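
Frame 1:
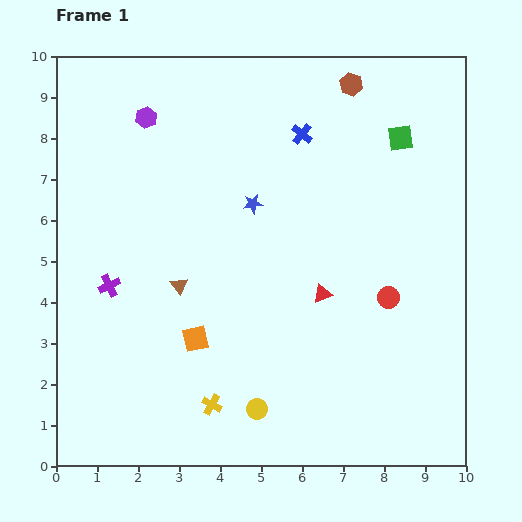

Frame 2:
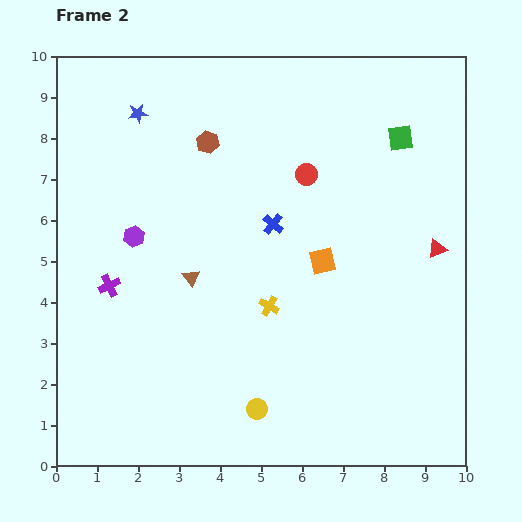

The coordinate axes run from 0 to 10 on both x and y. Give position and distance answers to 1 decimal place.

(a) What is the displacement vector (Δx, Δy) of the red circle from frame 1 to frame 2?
(-2.0, 3.0)

The red circle was at (8.1, 4.1) in frame 1 and (6.1, 7.1) in frame 2.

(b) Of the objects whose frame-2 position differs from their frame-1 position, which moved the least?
the brown triangle

(moved 0.4)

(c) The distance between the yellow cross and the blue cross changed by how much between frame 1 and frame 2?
-5.0

Distance in frame 1: 7.0. Distance in frame 2: 2.0.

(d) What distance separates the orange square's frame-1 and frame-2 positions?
3.6

The orange square moved from (3.4, 3.1) to (6.5, 5.0), a distance of √(3.1² + 1.9²) ≈ 3.6.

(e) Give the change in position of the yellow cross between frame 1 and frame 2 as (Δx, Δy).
(1.4, 2.4)

The yellow cross was at (3.8, 1.5) in frame 1 and (5.2, 3.9) in frame 2.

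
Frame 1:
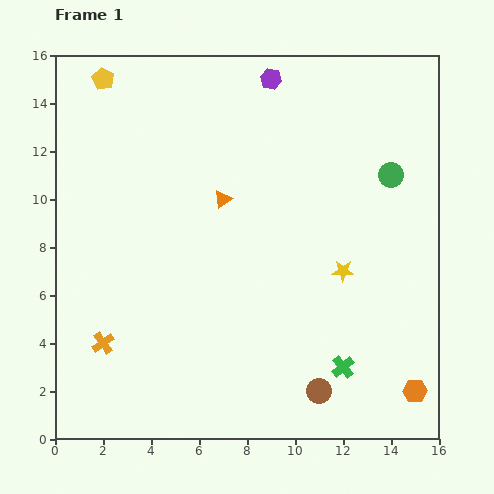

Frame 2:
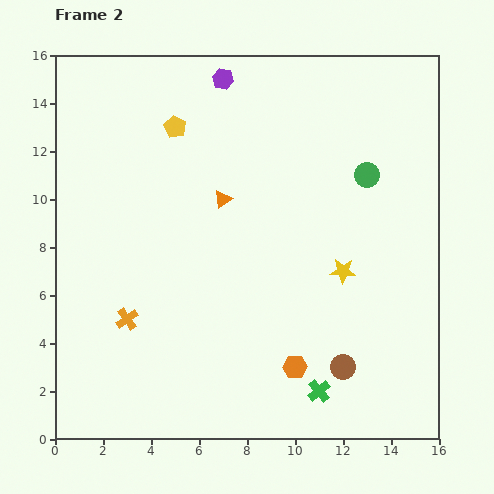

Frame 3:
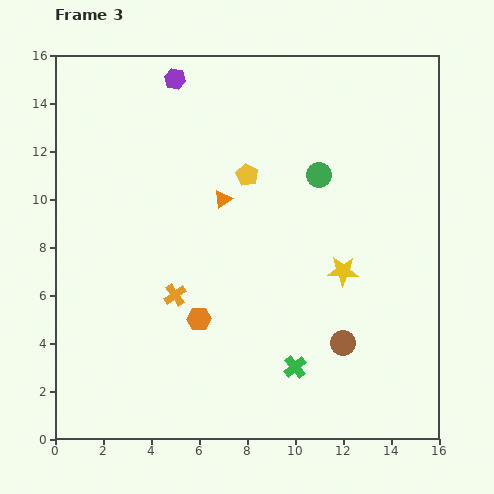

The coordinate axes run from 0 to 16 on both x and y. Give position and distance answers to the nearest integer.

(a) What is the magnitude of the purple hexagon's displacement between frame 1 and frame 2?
2

The purple hexagon moved from (9, 15) to (7, 15), a distance of √(2² + 0²) ≈ 2.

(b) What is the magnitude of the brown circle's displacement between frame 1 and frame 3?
2

The brown circle moved from (11, 2) to (12, 4), a distance of √(1² + 2²) ≈ 2.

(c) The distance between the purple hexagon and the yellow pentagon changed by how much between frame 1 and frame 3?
-2

Distance in frame 1: 7. Distance in frame 3: 5.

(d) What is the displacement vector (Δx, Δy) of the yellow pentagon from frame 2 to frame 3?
(3, -2)

The yellow pentagon was at (5, 13) in frame 2 and (8, 11) in frame 3.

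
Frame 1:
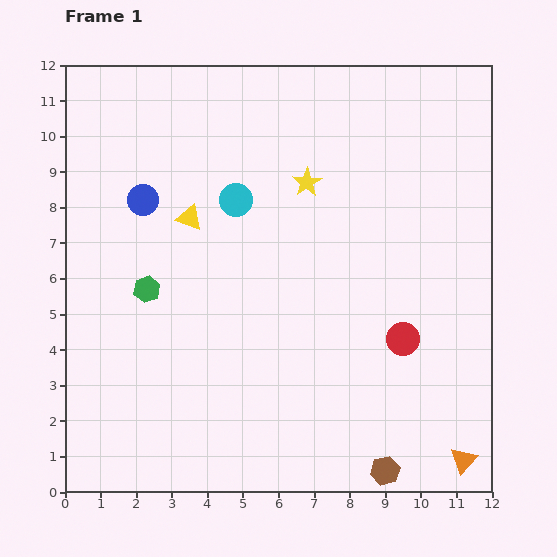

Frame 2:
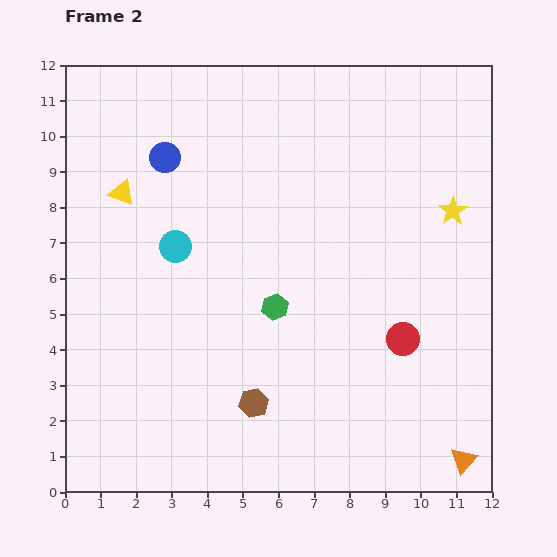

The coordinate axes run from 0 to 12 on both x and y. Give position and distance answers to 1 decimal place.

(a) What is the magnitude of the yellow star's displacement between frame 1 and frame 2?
4.2

The yellow star moved from (6.8, 8.7) to (10.9, 7.9), a distance of √(4.1² + 0.8²) ≈ 4.2.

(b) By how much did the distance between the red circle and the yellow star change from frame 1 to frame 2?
-1.3

Distance in frame 1: 5.2. Distance in frame 2: 3.9.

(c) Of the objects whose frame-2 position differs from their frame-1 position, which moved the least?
the blue circle

(moved 1.3)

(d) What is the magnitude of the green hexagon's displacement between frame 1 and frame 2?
3.6

The green hexagon moved from (2.3, 5.7) to (5.9, 5.2), a distance of √(3.6² + 0.5²) ≈ 3.6.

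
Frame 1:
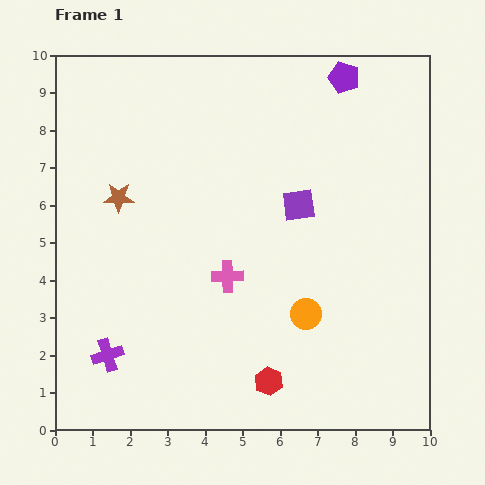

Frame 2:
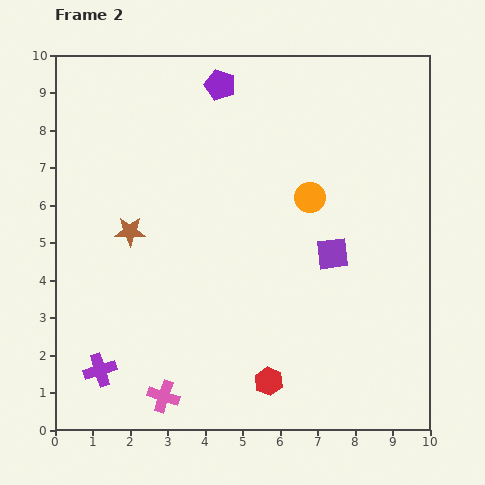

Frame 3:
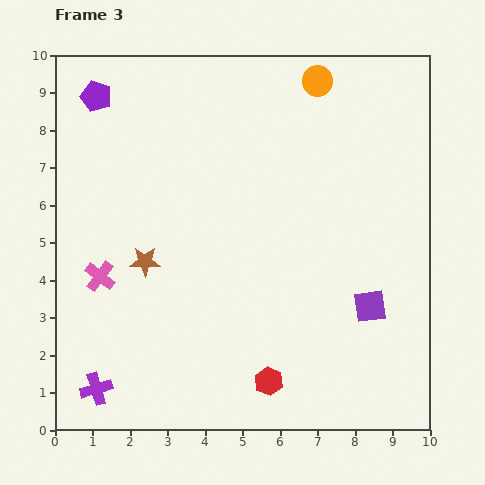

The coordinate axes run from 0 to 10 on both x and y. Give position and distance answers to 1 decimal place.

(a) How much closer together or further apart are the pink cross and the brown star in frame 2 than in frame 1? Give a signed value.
+0.9

Distance in frame 1: 3.6. Distance in frame 2: 4.5.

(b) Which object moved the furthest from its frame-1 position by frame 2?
the pink cross

(moved 3.6; next 3.3)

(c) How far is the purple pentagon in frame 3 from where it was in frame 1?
6.6

The purple pentagon moved from (7.7, 9.4) to (1.1, 8.9), a distance of √(6.6² + 0.5²) ≈ 6.6.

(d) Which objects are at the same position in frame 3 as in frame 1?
the red hexagon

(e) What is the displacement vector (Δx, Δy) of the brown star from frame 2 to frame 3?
(0.4, -0.8)

The brown star was at (2.0, 5.3) in frame 2 and (2.4, 4.5) in frame 3.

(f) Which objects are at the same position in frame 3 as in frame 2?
the red hexagon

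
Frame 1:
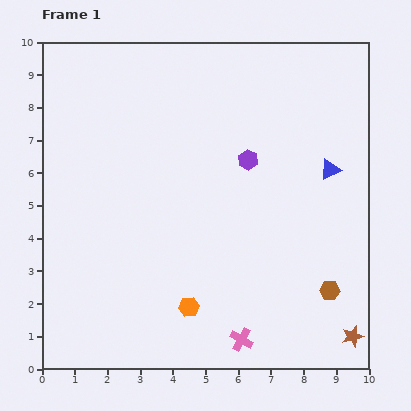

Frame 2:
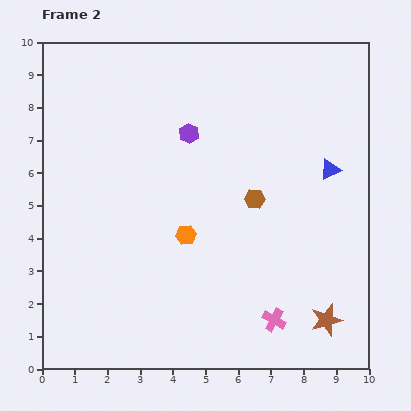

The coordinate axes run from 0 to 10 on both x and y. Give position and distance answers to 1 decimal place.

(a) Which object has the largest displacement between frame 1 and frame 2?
the brown hexagon

(moved 3.6; next 2.2)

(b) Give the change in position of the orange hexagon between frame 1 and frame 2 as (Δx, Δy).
(-0.1, 2.2)

The orange hexagon was at (4.5, 1.9) in frame 1 and (4.4, 4.1) in frame 2.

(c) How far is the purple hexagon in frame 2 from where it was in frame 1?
2.0

The purple hexagon moved from (6.3, 6.4) to (4.5, 7.2), a distance of √(1.8² + 0.8²) ≈ 2.0.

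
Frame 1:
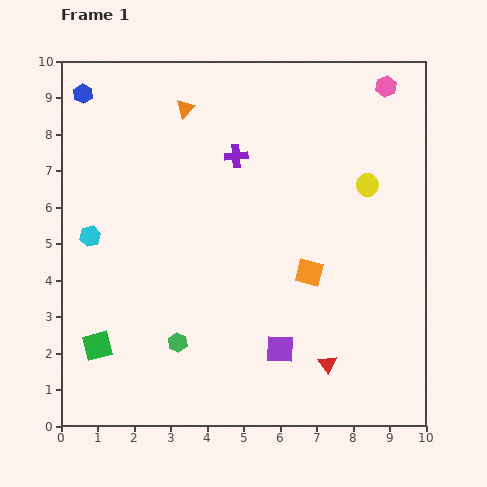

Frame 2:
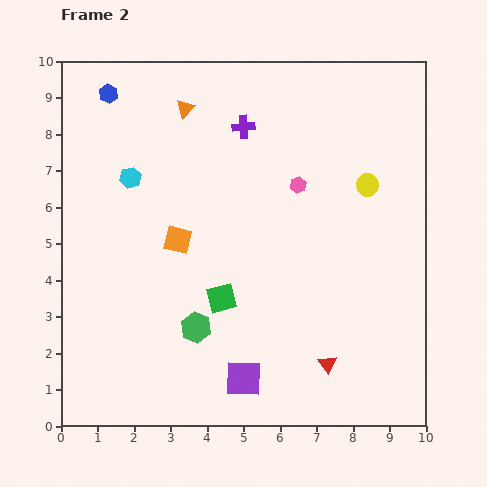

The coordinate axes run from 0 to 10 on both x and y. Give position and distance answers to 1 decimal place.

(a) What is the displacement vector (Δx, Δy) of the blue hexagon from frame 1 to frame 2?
(0.7, 0.0)

The blue hexagon was at (0.6, 9.1) in frame 1 and (1.3, 9.1) in frame 2.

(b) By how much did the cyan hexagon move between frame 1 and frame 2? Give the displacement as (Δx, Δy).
(1.1, 1.6)

The cyan hexagon was at (0.8, 5.2) in frame 1 and (1.9, 6.8) in frame 2.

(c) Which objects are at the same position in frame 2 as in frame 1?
the red triangle, the orange triangle, the yellow circle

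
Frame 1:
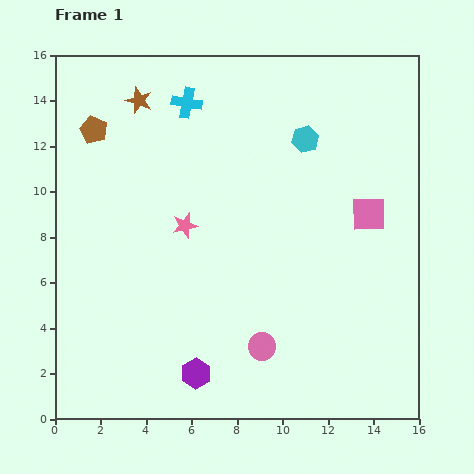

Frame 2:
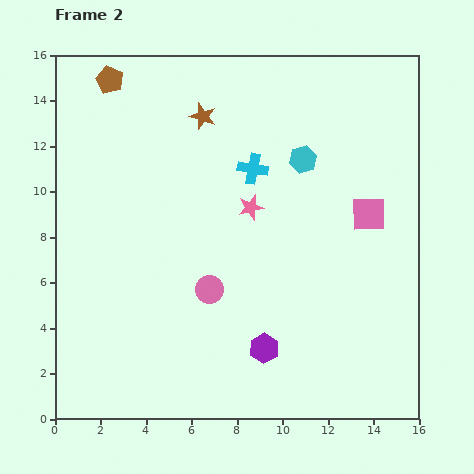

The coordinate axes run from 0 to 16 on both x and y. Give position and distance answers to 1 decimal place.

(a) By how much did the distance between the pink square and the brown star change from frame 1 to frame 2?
-2.8

Distance in frame 1: 11.3. Distance in frame 2: 8.5.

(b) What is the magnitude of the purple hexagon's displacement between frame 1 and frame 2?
3.2

The purple hexagon moved from (6.2, 2.0) to (9.2, 3.1), a distance of √(3.0² + 1.1²) ≈ 3.2.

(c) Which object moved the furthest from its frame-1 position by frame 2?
the cyan cross

(moved 4.1; next 3.4)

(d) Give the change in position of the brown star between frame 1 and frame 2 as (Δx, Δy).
(2.8, -0.7)

The brown star was at (3.7, 14.0) in frame 1 and (6.5, 13.3) in frame 2.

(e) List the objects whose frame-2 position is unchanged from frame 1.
the pink square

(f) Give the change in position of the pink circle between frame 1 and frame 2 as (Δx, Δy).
(-2.3, 2.5)

The pink circle was at (9.1, 3.2) in frame 1 and (6.8, 5.7) in frame 2.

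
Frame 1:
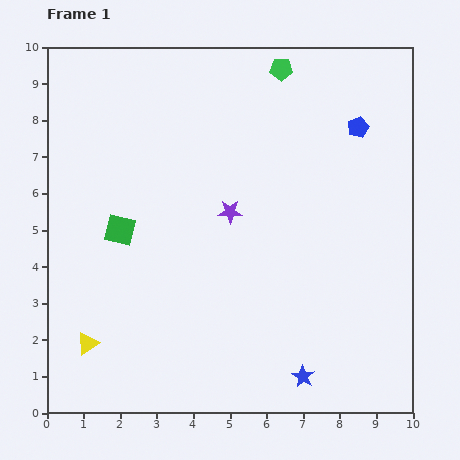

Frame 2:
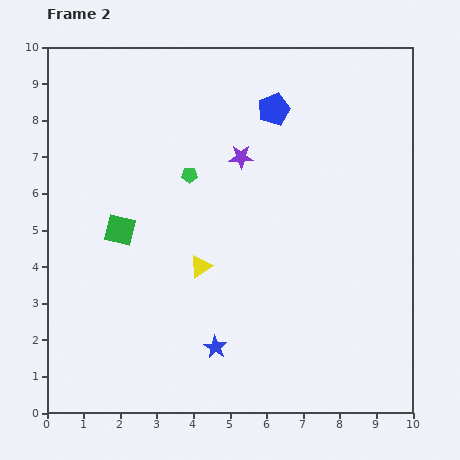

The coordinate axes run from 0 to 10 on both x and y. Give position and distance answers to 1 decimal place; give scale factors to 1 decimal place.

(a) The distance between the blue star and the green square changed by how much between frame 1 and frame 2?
-2.3

Distance in frame 1: 6.4. Distance in frame 2: 4.1.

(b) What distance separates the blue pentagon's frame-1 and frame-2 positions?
2.4

The blue pentagon moved from (8.5, 7.8) to (6.2, 8.3), a distance of √(2.3² + 0.5²) ≈ 2.4.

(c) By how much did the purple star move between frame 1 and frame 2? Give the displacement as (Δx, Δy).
(0.3, 1.5)

The purple star was at (5.0, 5.5) in frame 1 and (5.3, 7.0) in frame 2.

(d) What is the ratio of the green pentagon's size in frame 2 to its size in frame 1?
0.7×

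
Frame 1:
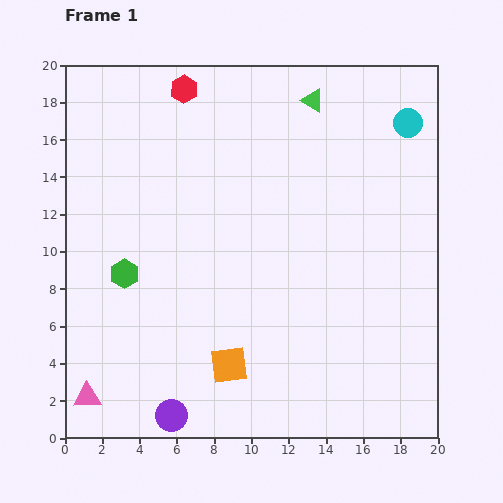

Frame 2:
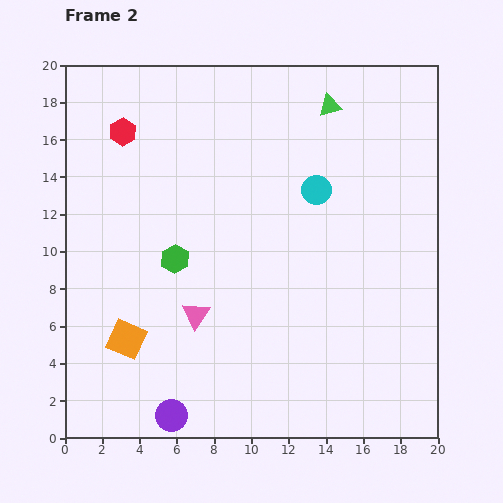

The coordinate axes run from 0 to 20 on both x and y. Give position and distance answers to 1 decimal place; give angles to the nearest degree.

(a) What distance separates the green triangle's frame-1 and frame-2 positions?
0.9

The green triangle moved from (13.3, 18.1) to (14.2, 17.8), a distance of √(0.9² + 0.3²) ≈ 0.9.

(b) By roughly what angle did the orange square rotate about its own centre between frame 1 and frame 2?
30° clockwise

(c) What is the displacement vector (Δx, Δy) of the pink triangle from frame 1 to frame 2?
(5.8, 4.4)

The pink triangle was at (1.2, 2.2) in frame 1 and (7.0, 6.6) in frame 2.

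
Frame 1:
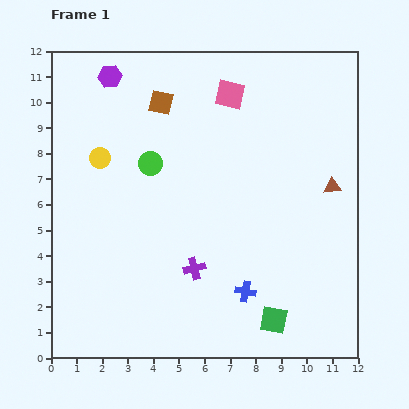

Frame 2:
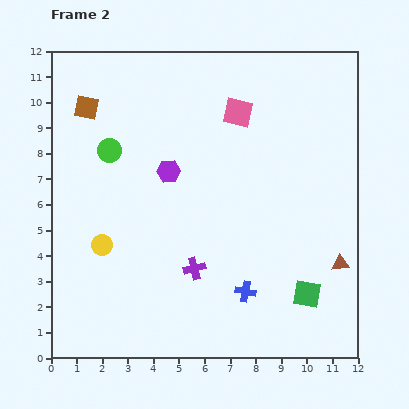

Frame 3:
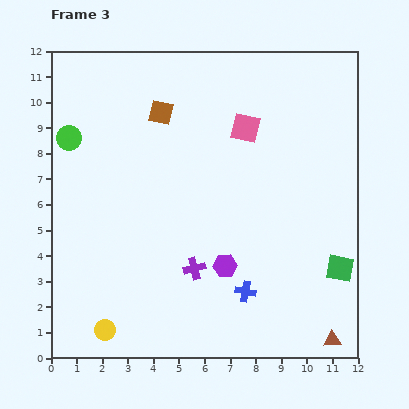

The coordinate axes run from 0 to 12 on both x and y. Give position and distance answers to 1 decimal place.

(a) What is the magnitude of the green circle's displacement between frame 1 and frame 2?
1.7

The green circle moved from (3.9, 7.6) to (2.3, 8.1), a distance of √(1.6² + 0.5²) ≈ 1.7.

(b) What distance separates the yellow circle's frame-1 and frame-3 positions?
6.7

The yellow circle moved from (1.9, 7.8) to (2.1, 1.1), a distance of √(0.2² + 6.7²) ≈ 6.7.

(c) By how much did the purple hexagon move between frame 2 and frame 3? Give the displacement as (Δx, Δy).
(2.2, -3.7)

The purple hexagon was at (4.6, 7.3) in frame 2 and (6.8, 3.6) in frame 3.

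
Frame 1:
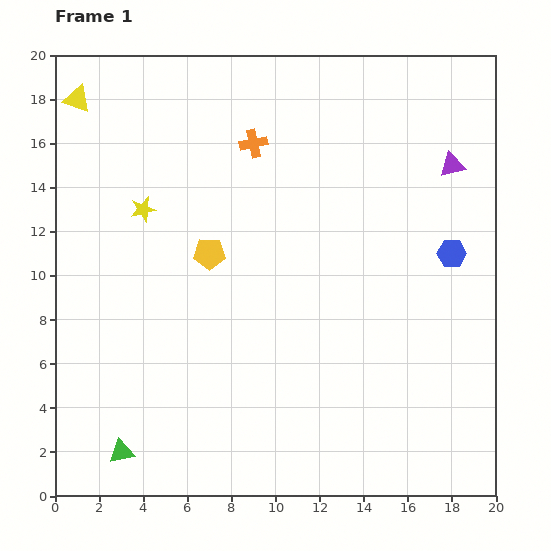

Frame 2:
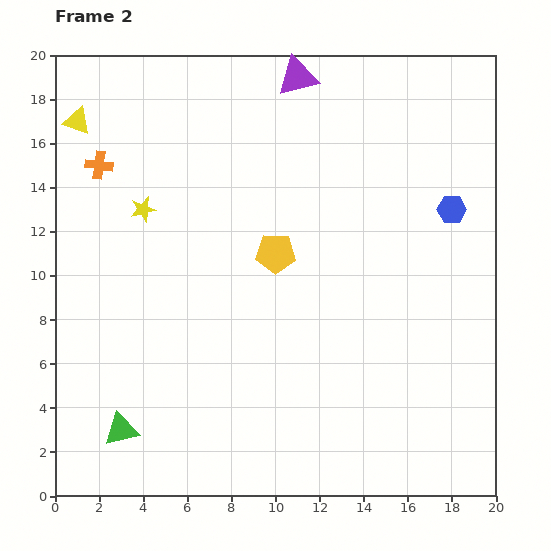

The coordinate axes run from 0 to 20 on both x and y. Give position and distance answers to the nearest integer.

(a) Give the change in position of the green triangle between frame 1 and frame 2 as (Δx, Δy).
(0, 1)

The green triangle was at (3, 2) in frame 1 and (3, 3) in frame 2.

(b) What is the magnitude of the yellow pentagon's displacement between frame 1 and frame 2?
3

The yellow pentagon moved from (7, 11) to (10, 11), a distance of √(3² + 0²) ≈ 3.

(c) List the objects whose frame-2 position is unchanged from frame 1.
the yellow star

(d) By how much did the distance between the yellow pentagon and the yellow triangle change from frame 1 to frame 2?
+2

Distance in frame 1: 9. Distance in frame 2: 11.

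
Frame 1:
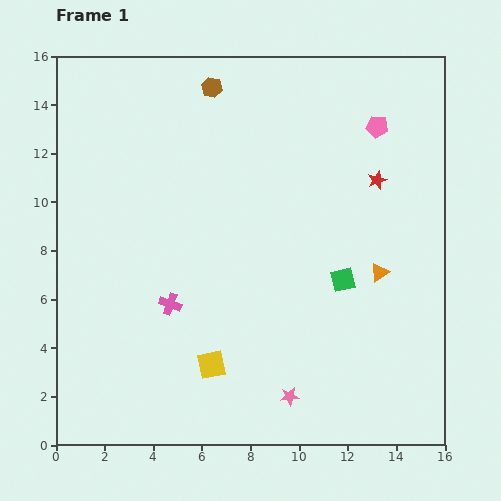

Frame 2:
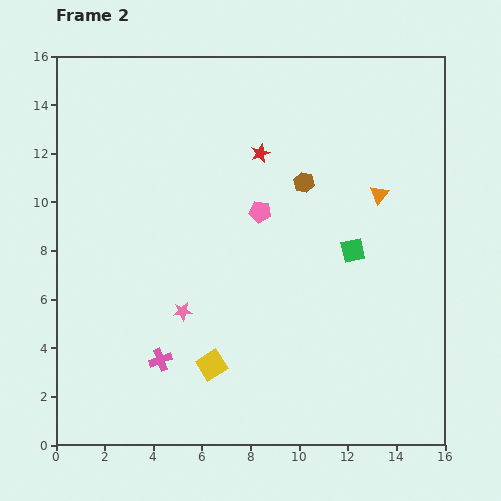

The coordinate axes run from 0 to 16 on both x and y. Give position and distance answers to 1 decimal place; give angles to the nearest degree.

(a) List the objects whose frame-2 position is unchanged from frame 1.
the yellow square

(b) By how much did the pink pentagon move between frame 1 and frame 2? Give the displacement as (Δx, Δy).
(-4.8, -3.5)

The pink pentagon was at (13.2, 13.1) in frame 1 and (8.4, 9.6) in frame 2.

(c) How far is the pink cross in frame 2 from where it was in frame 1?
2.3

The pink cross moved from (4.7, 5.8) to (4.3, 3.5), a distance of √(0.4² + 2.3²) ≈ 2.3.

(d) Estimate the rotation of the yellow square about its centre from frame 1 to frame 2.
21° counter-clockwise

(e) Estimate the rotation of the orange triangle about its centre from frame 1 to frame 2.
17° counter-clockwise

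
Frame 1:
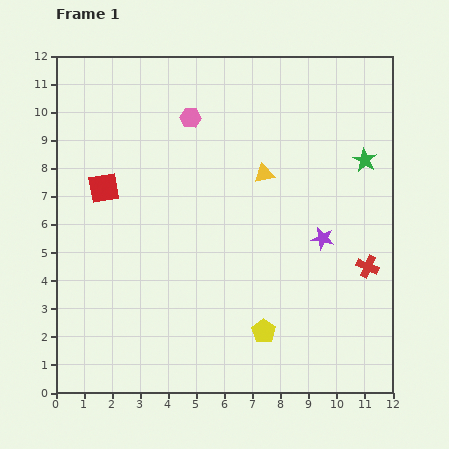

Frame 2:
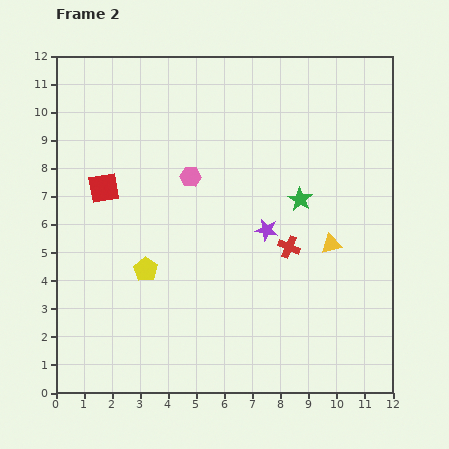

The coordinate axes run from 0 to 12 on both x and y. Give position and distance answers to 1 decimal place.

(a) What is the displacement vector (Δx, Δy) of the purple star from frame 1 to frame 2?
(-2.0, 0.3)

The purple star was at (9.5, 5.5) in frame 1 and (7.5, 5.8) in frame 2.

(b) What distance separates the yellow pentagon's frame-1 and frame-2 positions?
4.7

The yellow pentagon moved from (7.4, 2.2) to (3.2, 4.4), a distance of √(4.2² + 2.2²) ≈ 4.7.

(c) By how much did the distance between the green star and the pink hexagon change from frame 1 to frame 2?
-2.4

Distance in frame 1: 6.4. Distance in frame 2: 4.0.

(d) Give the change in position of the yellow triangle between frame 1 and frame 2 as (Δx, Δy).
(2.4, -2.5)

The yellow triangle was at (7.4, 7.8) in frame 1 and (9.8, 5.3) in frame 2.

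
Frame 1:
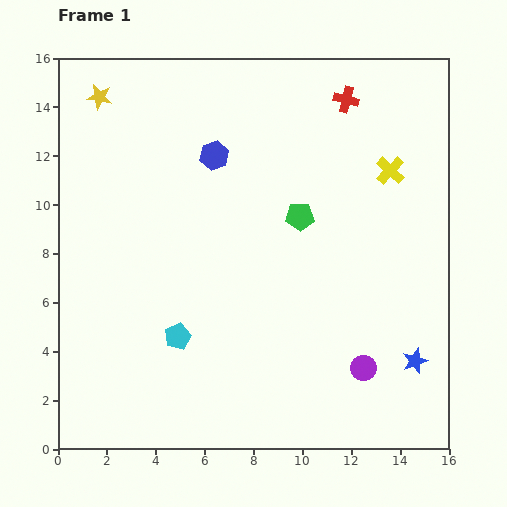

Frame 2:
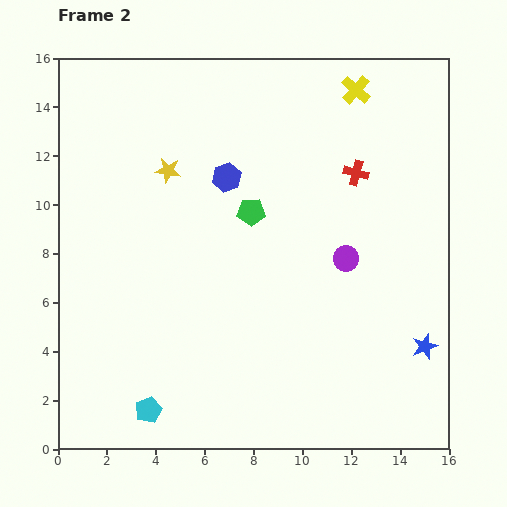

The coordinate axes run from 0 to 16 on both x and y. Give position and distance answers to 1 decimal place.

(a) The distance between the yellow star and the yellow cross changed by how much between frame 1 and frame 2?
-3.9

Distance in frame 1: 12.3. Distance in frame 2: 8.4.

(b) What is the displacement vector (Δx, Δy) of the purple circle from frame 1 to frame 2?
(-0.7, 4.5)

The purple circle was at (12.5, 3.3) in frame 1 and (11.8, 7.8) in frame 2.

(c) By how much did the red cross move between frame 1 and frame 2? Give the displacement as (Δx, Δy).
(0.4, -3.0)

The red cross was at (11.8, 14.3) in frame 1 and (12.2, 11.3) in frame 2.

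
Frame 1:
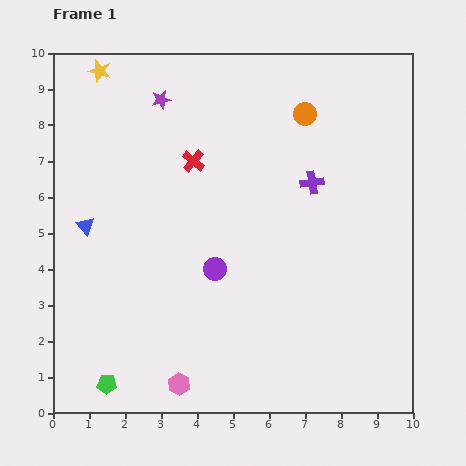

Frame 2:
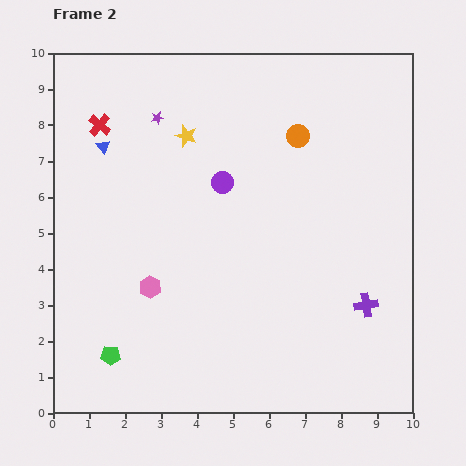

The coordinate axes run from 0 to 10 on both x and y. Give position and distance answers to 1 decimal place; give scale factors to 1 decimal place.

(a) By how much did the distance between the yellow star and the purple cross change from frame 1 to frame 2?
+0.2

Distance in frame 1: 6.7. Distance in frame 2: 6.9.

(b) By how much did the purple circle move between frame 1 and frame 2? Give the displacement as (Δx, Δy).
(0.2, 2.4)

The purple circle was at (4.5, 4.0) in frame 1 and (4.7, 6.4) in frame 2.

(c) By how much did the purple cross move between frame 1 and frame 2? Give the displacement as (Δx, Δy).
(1.5, -3.4)

The purple cross was at (7.2, 6.4) in frame 1 and (8.7, 3.0) in frame 2.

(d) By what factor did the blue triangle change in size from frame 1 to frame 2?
0.8×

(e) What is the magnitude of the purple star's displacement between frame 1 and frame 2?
0.5

The purple star moved from (3.0, 8.7) to (2.9, 8.2), a distance of √(0.1² + 0.5²) ≈ 0.5.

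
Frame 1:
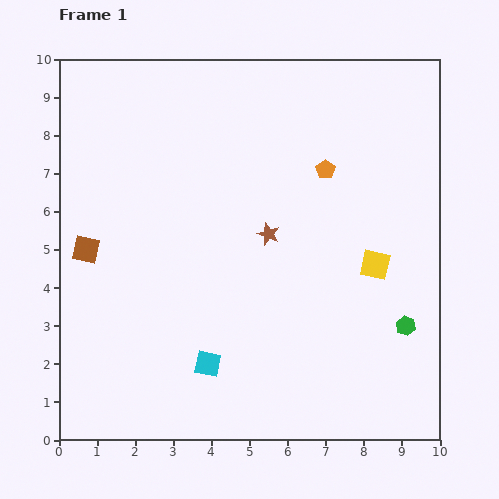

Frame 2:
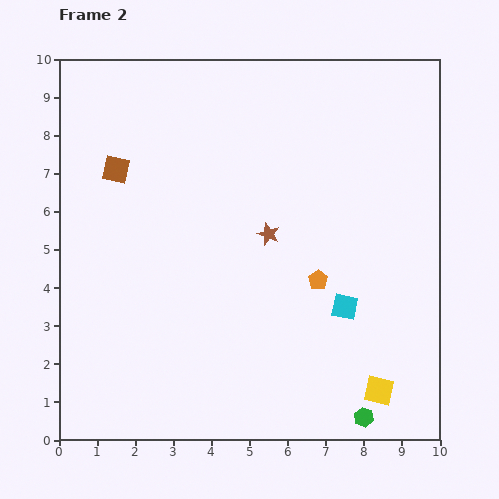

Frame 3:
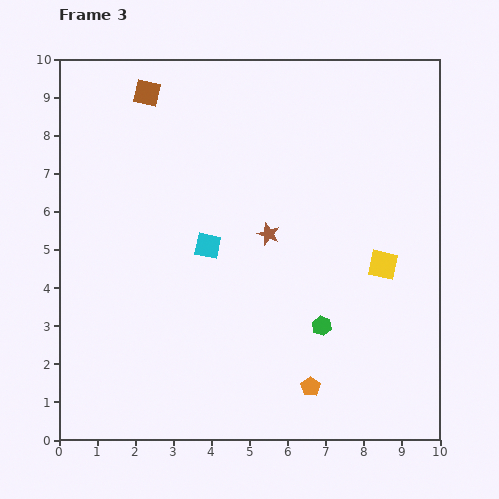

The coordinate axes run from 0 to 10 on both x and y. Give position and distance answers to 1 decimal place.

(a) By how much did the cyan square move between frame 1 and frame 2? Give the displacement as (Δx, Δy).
(3.6, 1.5)

The cyan square was at (3.9, 2.0) in frame 1 and (7.5, 3.5) in frame 2.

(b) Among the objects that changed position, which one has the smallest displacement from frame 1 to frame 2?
the brown square

(moved 2.2)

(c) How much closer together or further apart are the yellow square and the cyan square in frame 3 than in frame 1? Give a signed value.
-0.5

Distance in frame 1: 5.1. Distance in frame 3: 4.6.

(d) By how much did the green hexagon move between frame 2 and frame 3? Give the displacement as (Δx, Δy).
(-1.1, 2.4)

The green hexagon was at (8.0, 0.6) in frame 2 and (6.9, 3.0) in frame 3.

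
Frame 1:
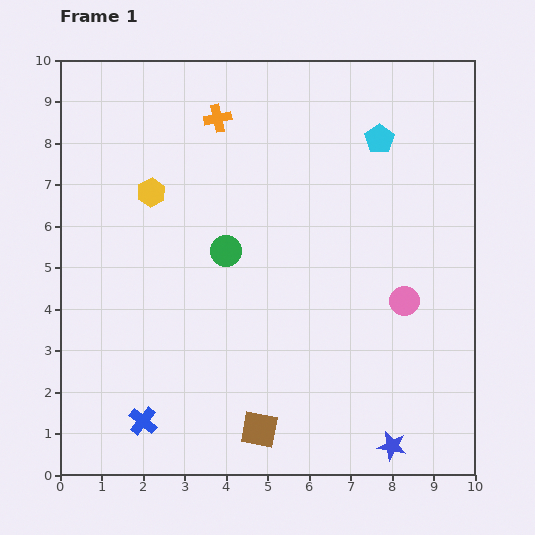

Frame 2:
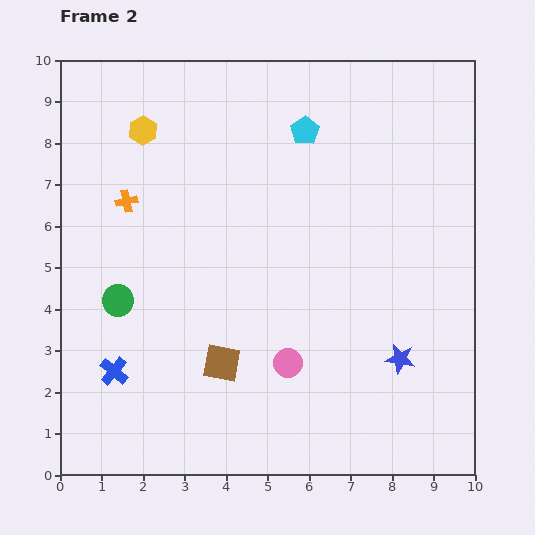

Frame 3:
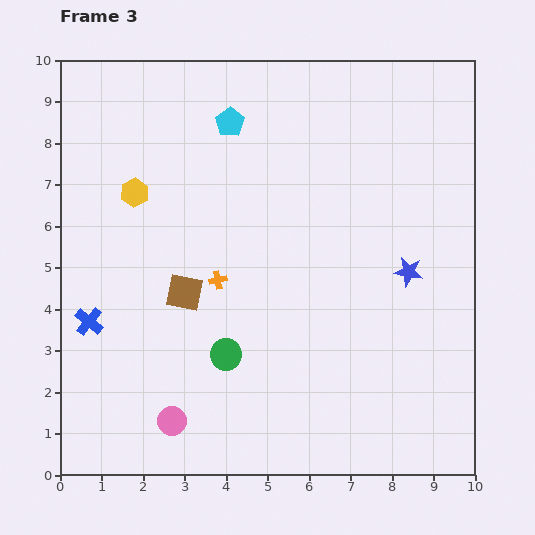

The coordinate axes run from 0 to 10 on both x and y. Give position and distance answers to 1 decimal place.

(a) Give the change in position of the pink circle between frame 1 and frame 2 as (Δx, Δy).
(-2.8, -1.5)

The pink circle was at (8.3, 4.2) in frame 1 and (5.5, 2.7) in frame 2.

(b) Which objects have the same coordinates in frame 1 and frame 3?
none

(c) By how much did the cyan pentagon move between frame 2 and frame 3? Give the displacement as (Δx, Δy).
(-1.8, 0.2)

The cyan pentagon was at (5.9, 8.3) in frame 2 and (4.1, 8.5) in frame 3.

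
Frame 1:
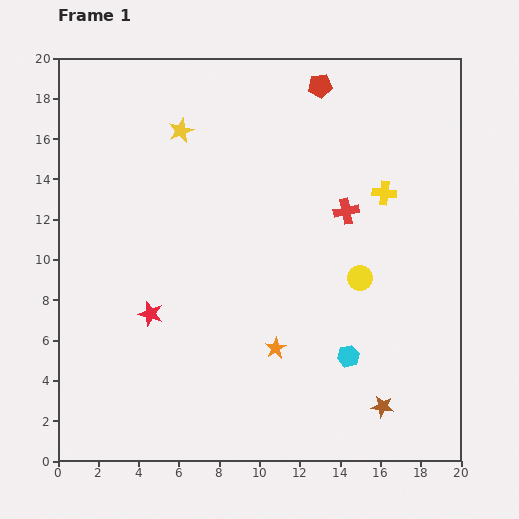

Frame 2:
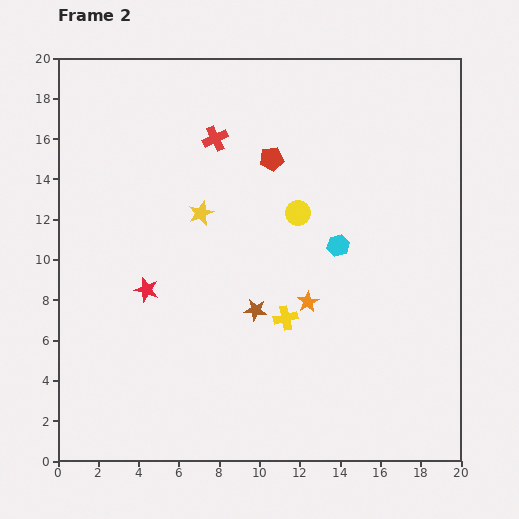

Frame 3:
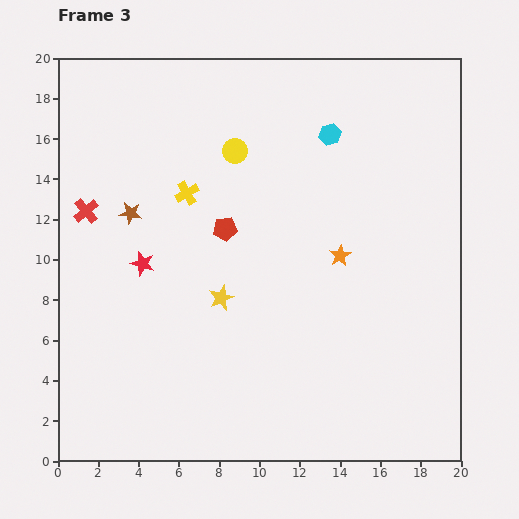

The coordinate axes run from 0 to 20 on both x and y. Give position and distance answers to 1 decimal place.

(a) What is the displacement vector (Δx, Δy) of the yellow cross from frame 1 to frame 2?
(-4.9, -6.2)

The yellow cross was at (16.2, 13.3) in frame 1 and (11.3, 7.1) in frame 2.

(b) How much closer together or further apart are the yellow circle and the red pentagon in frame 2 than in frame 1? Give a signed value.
-6.7

Distance in frame 1: 9.7. Distance in frame 2: 3.0.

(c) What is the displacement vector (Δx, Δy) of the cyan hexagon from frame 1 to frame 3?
(-0.9, 11.0)

The cyan hexagon was at (14.4, 5.2) in frame 1 and (13.5, 16.2) in frame 3.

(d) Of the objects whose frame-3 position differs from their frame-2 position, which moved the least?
the red star

(moved 1.3)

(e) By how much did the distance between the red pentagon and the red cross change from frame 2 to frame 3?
+4.0

Distance in frame 2: 3.0. Distance in frame 3: 7.0.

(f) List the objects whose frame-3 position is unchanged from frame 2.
none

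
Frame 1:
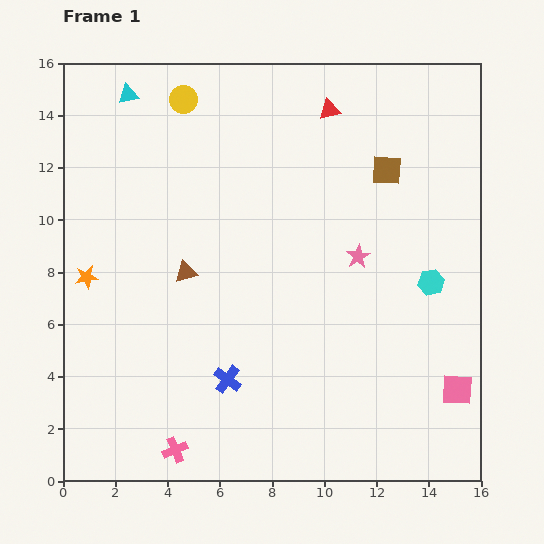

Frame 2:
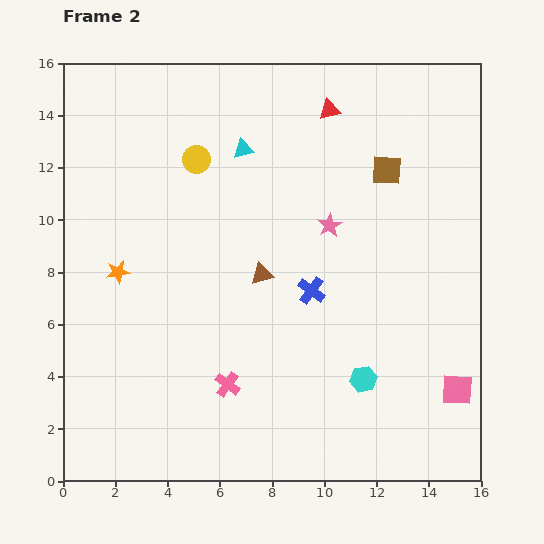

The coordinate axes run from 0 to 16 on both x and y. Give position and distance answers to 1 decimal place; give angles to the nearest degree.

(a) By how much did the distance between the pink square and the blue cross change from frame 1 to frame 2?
-2.0

Distance in frame 1: 8.8. Distance in frame 2: 6.8.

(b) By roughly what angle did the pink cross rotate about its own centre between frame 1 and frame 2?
32° counter-clockwise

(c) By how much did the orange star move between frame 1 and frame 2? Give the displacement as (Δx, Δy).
(1.2, 0.2)

The orange star was at (0.9, 7.8) in frame 1 and (2.1, 8.0) in frame 2.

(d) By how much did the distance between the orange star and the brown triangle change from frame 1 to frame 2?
+1.7

Distance in frame 1: 3.8. Distance in frame 2: 5.5.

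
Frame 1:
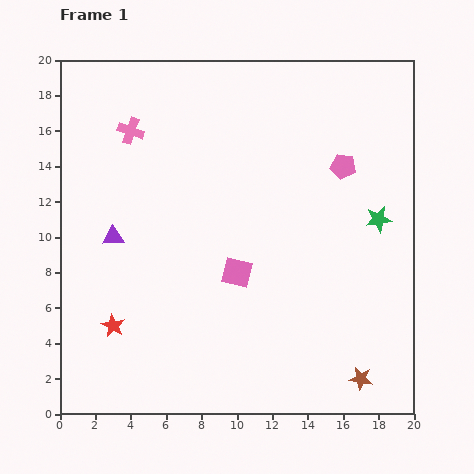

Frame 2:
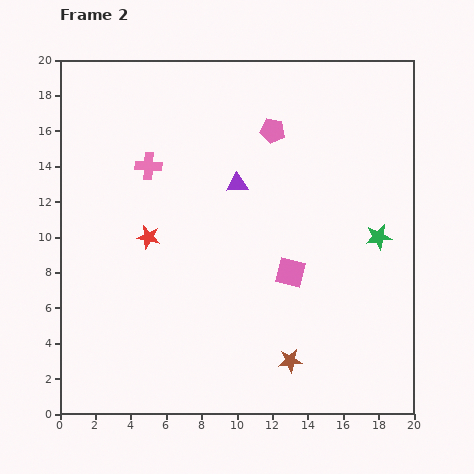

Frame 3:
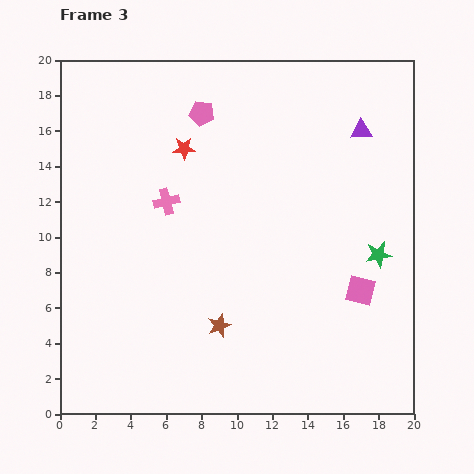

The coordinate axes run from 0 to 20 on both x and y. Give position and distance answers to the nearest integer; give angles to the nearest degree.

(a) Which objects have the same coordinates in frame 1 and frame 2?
none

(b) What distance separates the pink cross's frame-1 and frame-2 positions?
2

The pink cross moved from (4, 16) to (5, 14), a distance of √(1² + 2²) ≈ 2.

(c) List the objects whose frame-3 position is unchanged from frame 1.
none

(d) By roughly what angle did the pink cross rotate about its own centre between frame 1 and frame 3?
33° counter-clockwise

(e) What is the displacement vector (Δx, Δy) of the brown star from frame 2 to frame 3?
(-4, 2)

The brown star was at (13, 3) in frame 2 and (9, 5) in frame 3.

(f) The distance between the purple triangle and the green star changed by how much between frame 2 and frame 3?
-2

Distance in frame 2: 9. Distance in frame 3: 7.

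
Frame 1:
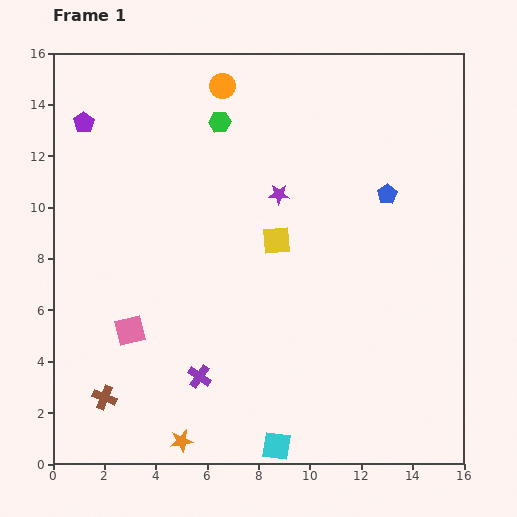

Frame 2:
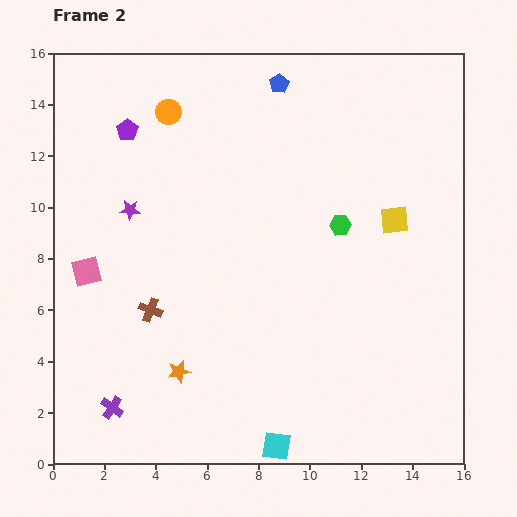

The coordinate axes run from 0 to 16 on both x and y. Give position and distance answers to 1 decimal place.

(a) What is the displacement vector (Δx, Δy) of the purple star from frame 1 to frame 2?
(-5.8, -0.6)

The purple star was at (8.8, 10.5) in frame 1 and (3.0, 9.9) in frame 2.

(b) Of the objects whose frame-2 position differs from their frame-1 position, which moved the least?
the purple pentagon

(moved 1.7)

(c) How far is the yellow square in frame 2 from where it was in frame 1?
4.7

The yellow square moved from (8.7, 8.7) to (13.3, 9.5), a distance of √(4.6² + 0.8²) ≈ 4.7.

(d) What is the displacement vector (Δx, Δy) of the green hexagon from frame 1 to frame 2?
(4.7, -4.0)

The green hexagon was at (6.5, 13.3) in frame 1 and (11.2, 9.3) in frame 2.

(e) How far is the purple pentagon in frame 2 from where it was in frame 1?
1.7

The purple pentagon moved from (1.2, 13.3) to (2.9, 13.0), a distance of √(1.7² + 0.3²) ≈ 1.7.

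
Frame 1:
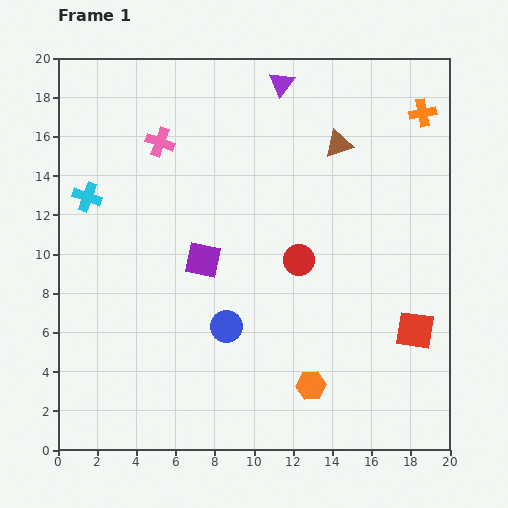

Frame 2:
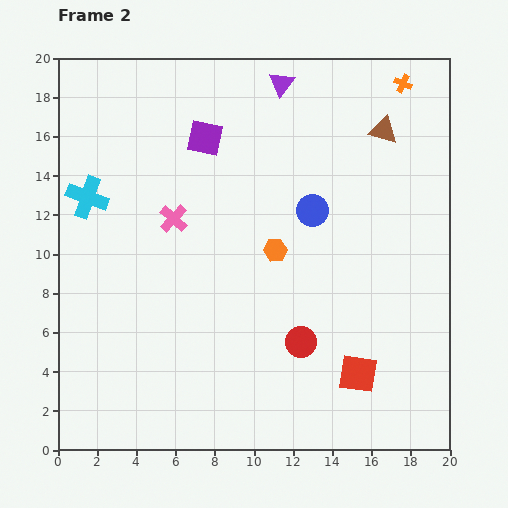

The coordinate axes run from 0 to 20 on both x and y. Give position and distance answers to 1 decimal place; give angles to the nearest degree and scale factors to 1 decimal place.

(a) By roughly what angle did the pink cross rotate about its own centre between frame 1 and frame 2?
23° clockwise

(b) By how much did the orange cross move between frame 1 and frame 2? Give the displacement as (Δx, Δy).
(-1.0, 1.5)

The orange cross was at (18.6, 17.2) in frame 1 and (17.6, 18.7) in frame 2.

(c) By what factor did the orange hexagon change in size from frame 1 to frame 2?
0.8×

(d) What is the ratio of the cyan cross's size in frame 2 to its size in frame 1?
1.5×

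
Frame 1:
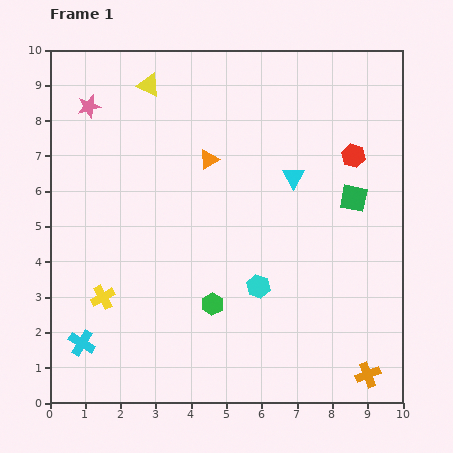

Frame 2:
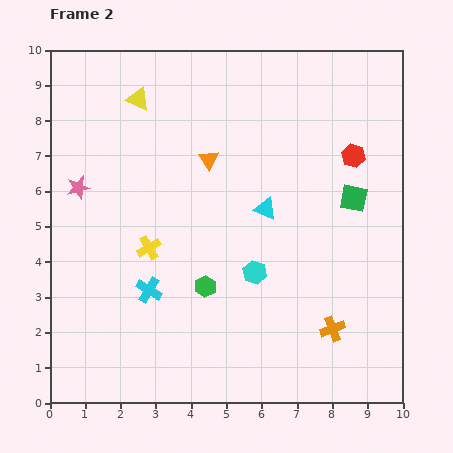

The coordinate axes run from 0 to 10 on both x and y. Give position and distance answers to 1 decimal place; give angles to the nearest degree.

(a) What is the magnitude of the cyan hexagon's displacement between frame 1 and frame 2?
0.4

The cyan hexagon moved from (5.9, 3.3) to (5.8, 3.7), a distance of √(0.1² + 0.4²) ≈ 0.4.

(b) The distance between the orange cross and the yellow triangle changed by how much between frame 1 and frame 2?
-1.8

Distance in frame 1: 10.3. Distance in frame 2: 8.5.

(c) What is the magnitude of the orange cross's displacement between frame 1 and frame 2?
1.6

The orange cross moved from (9.0, 0.8) to (8.0, 2.1), a distance of √(1.0² + 1.3²) ≈ 1.6.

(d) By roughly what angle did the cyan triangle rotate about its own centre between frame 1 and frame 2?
37° counter-clockwise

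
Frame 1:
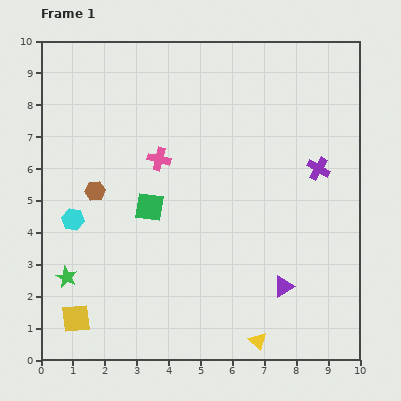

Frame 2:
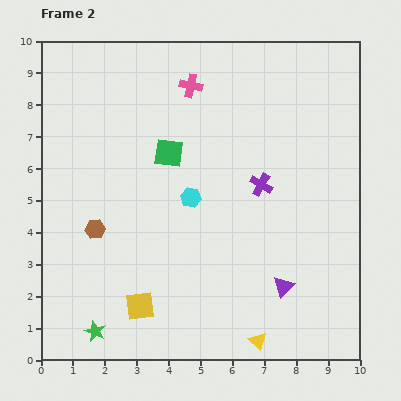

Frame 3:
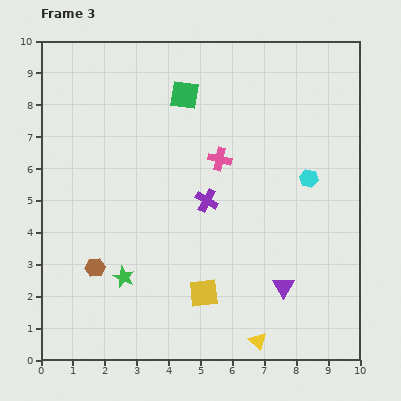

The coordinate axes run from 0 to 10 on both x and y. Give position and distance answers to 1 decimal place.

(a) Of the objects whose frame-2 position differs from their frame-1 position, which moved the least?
the brown hexagon

(moved 1.2)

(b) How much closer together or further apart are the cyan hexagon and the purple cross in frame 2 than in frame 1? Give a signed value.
-5.7

Distance in frame 1: 7.9. Distance in frame 2: 2.2.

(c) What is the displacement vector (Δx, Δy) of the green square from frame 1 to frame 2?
(0.6, 1.7)

The green square was at (3.4, 4.8) in frame 1 and (4.0, 6.5) in frame 2.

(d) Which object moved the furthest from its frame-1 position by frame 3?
the cyan hexagon

(moved 7.5; next 4.1)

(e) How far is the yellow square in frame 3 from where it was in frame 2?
2.0

The yellow square moved from (3.1, 1.7) to (5.1, 2.1), a distance of √(2.0² + 0.4²) ≈ 2.0.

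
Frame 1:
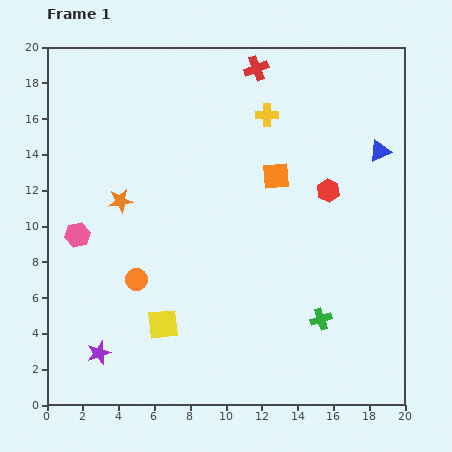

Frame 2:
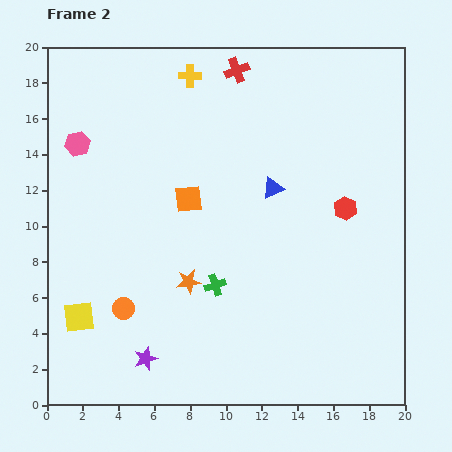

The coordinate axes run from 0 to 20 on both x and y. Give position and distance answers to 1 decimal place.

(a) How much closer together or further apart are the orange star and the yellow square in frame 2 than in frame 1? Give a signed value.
-0.9

Distance in frame 1: 7.3. Distance in frame 2: 6.4.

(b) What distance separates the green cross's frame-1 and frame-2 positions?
6.2

The green cross moved from (15.3, 4.8) to (9.4, 6.7), a distance of √(5.9² + 1.9²) ≈ 6.2.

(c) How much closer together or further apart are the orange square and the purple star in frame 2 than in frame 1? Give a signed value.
-4.8

Distance in frame 1: 14.0. Distance in frame 2: 9.2.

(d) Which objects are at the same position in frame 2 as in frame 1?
none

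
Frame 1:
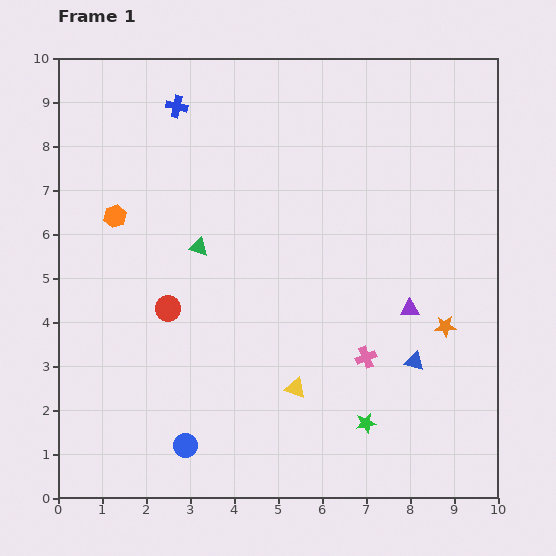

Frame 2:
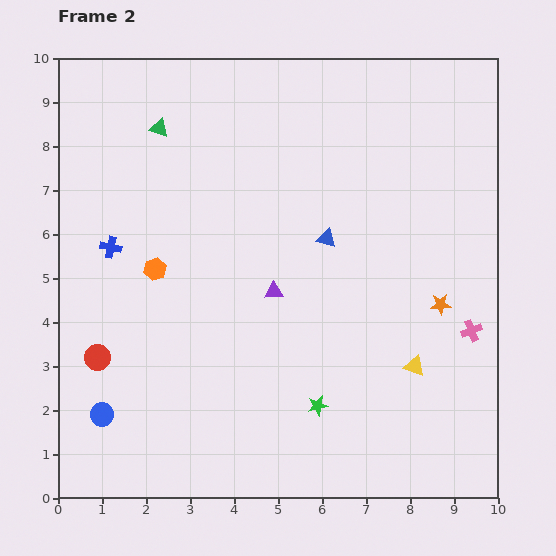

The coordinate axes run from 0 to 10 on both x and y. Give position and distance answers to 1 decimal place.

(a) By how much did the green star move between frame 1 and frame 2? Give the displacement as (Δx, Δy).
(-1.1, 0.4)

The green star was at (7.0, 1.7) in frame 1 and (5.9, 2.1) in frame 2.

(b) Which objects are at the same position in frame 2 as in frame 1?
none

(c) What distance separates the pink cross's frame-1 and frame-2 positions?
2.5

The pink cross moved from (7.0, 3.2) to (9.4, 3.8), a distance of √(2.4² + 0.6²) ≈ 2.5.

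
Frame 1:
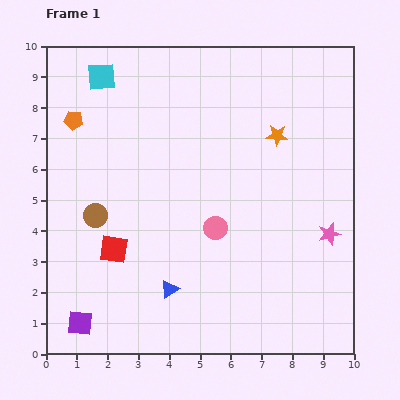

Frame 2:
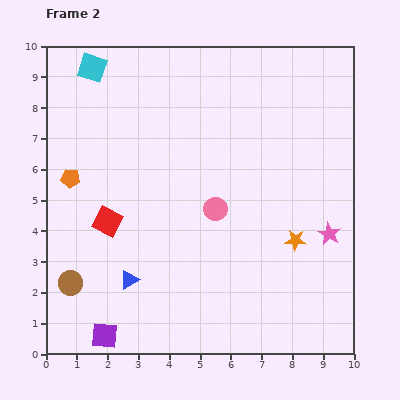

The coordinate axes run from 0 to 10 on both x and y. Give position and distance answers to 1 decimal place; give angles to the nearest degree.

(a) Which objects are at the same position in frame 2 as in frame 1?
the pink star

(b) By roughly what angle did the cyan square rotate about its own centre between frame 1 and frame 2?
23° clockwise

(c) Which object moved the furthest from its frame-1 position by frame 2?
the orange star

(moved 3.5; next 2.3)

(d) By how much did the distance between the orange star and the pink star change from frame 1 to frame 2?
-2.5

Distance in frame 1: 3.6. Distance in frame 2: 1.1.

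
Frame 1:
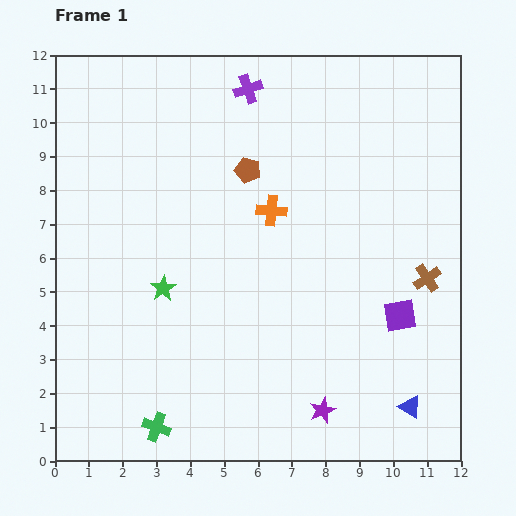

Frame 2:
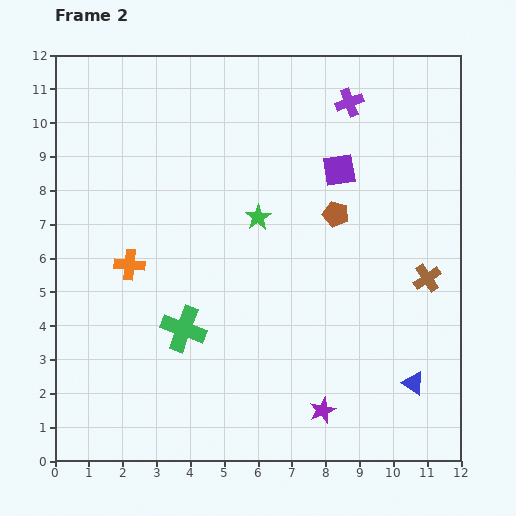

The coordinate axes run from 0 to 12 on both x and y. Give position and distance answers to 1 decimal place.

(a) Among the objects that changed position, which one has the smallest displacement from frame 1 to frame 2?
the blue triangle

(moved 0.7)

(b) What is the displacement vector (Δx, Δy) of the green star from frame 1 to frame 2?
(2.8, 2.1)

The green star was at (3.2, 5.1) in frame 1 and (6.0, 7.2) in frame 2.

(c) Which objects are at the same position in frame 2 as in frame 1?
the purple star, the brown cross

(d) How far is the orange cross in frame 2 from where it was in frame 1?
4.5

The orange cross moved from (6.4, 7.4) to (2.2, 5.8), a distance of √(4.2² + 1.6²) ≈ 4.5.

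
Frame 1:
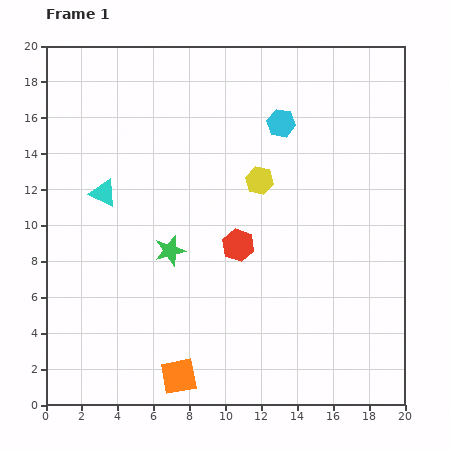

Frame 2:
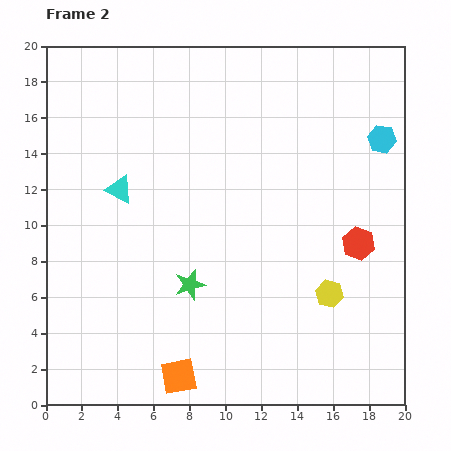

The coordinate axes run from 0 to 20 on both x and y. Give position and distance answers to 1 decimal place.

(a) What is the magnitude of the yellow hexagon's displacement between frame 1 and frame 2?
7.4

The yellow hexagon moved from (11.9, 12.5) to (15.8, 6.2), a distance of √(3.9² + 6.3²) ≈ 7.4.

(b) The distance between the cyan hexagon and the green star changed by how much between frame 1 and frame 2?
+4.0

Distance in frame 1: 9.4. Distance in frame 2: 13.4.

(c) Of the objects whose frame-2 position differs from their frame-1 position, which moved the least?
the cyan triangle

(moved 0.9)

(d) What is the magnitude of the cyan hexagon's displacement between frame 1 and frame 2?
5.7

The cyan hexagon moved from (13.1, 15.7) to (18.7, 14.8), a distance of √(5.6² + 0.9²) ≈ 5.7.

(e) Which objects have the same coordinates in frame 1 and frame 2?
the orange square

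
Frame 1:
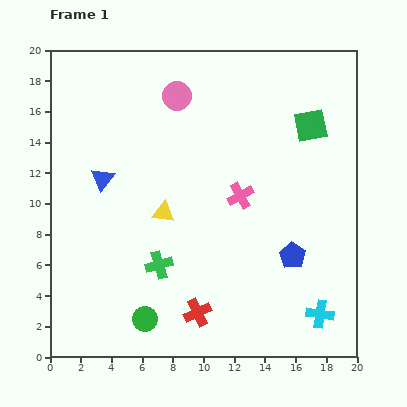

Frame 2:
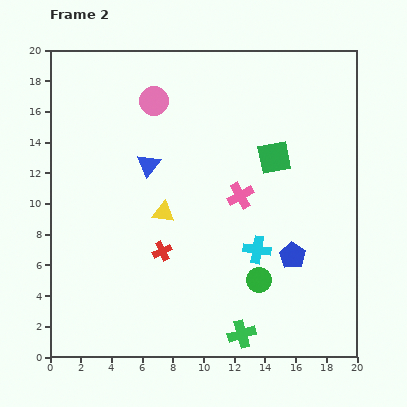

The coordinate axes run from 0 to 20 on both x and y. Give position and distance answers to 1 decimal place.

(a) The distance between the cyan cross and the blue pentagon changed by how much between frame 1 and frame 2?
-1.9

Distance in frame 1: 4.2. Distance in frame 2: 2.3.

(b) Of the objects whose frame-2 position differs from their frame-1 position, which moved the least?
the pink circle

(moved 1.5)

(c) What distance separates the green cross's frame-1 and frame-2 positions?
7.0

The green cross moved from (7.1, 6.0) to (12.5, 1.5), a distance of √(5.4² + 4.5²) ≈ 7.0.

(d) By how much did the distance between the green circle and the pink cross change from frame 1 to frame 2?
-4.5

Distance in frame 1: 10.1. Distance in frame 2: 5.6.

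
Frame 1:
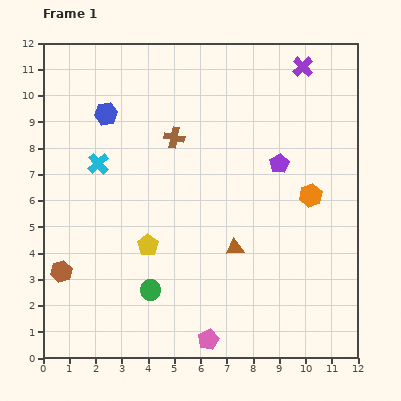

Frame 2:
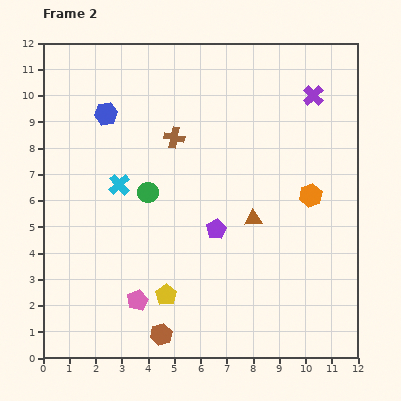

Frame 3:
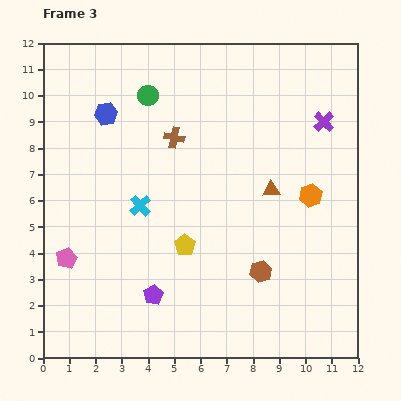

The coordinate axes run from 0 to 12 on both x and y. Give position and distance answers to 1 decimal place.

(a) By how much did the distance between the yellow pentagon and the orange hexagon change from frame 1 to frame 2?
+0.2

Distance in frame 1: 6.5. Distance in frame 2: 6.7.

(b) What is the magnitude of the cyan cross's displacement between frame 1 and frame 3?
2.3

The cyan cross moved from (2.1, 7.4) to (3.7, 5.8), a distance of √(1.6² + 1.6²) ≈ 2.3.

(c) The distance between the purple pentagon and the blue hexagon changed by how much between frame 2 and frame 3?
+1.0

Distance in frame 2: 6.1. Distance in frame 3: 7.1.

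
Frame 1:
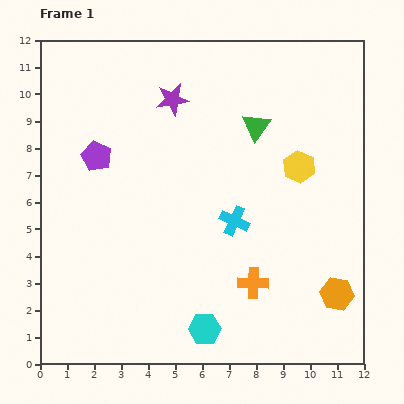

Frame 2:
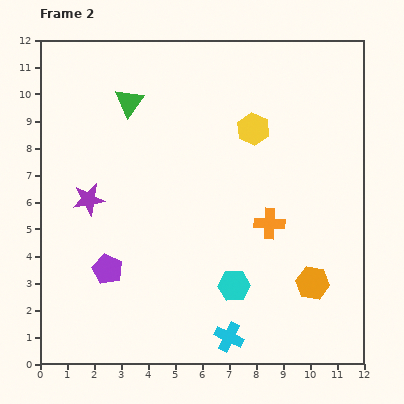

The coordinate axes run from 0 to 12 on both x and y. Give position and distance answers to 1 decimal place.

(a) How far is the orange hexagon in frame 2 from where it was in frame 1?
1.0

The orange hexagon moved from (11.0, 2.6) to (10.1, 3.0), a distance of √(0.9² + 0.4²) ≈ 1.0.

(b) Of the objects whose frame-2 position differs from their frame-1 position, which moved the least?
the orange hexagon

(moved 1.0)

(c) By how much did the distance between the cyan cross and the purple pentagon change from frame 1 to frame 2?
-0.5

Distance in frame 1: 5.6. Distance in frame 2: 5.1.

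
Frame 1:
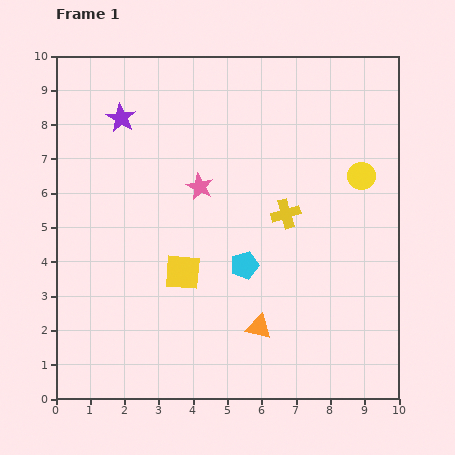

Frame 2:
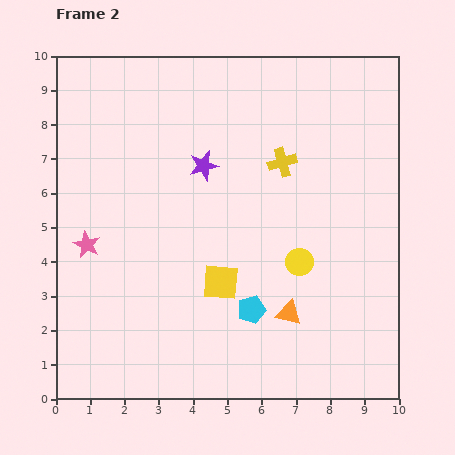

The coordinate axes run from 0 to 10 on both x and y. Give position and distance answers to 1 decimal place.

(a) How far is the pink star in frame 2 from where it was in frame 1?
3.7

The pink star moved from (4.2, 6.2) to (0.9, 4.5), a distance of √(3.3² + 1.7²) ≈ 3.7.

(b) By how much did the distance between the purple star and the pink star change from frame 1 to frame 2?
+1.1

Distance in frame 1: 3.0. Distance in frame 2: 4.1.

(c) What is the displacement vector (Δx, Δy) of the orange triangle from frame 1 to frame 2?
(0.9, 0.4)

The orange triangle was at (5.9, 2.1) in frame 1 and (6.8, 2.5) in frame 2.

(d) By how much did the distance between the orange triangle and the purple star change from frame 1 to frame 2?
-2.3

Distance in frame 1: 7.3. Distance in frame 2: 5.0.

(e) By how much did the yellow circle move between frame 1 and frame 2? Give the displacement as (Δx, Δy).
(-1.8, -2.5)

The yellow circle was at (8.9, 6.5) in frame 1 and (7.1, 4.0) in frame 2.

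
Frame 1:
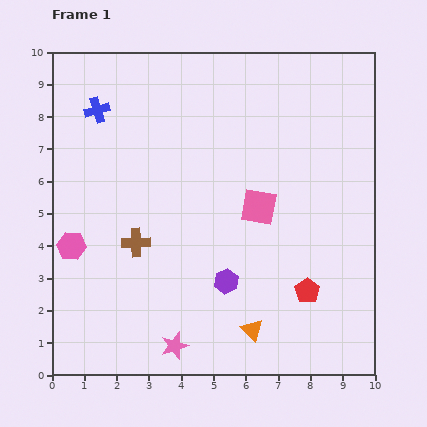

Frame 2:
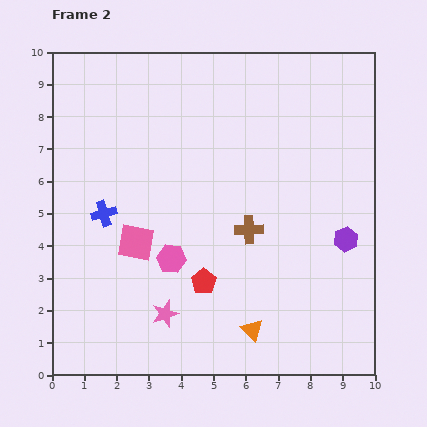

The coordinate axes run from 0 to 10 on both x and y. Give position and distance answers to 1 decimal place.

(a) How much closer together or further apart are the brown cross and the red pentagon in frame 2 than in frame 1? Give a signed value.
-3.4

Distance in frame 1: 5.5. Distance in frame 2: 2.1.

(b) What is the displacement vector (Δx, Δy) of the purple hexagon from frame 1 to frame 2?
(3.7, 1.3)

The purple hexagon was at (5.4, 2.9) in frame 1 and (9.1, 4.2) in frame 2.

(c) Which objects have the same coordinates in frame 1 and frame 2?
the orange triangle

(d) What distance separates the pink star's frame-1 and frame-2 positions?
1.0

The pink star moved from (3.8, 0.9) to (3.5, 1.9), a distance of √(0.3² + 1.0²) ≈ 1.0.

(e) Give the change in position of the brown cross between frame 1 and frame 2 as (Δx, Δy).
(3.5, 0.4)

The brown cross was at (2.6, 4.1) in frame 1 and (6.1, 4.5) in frame 2.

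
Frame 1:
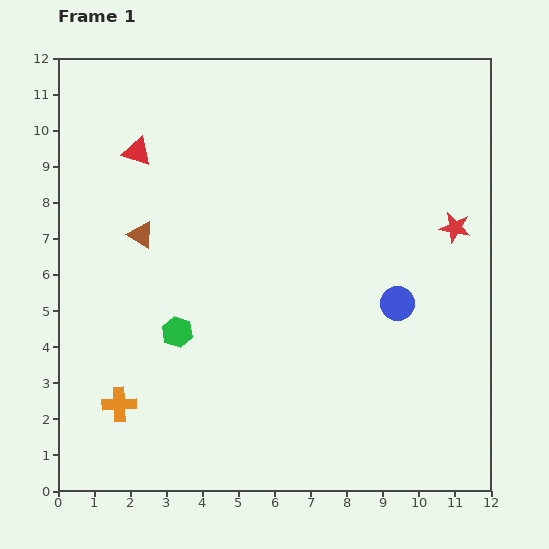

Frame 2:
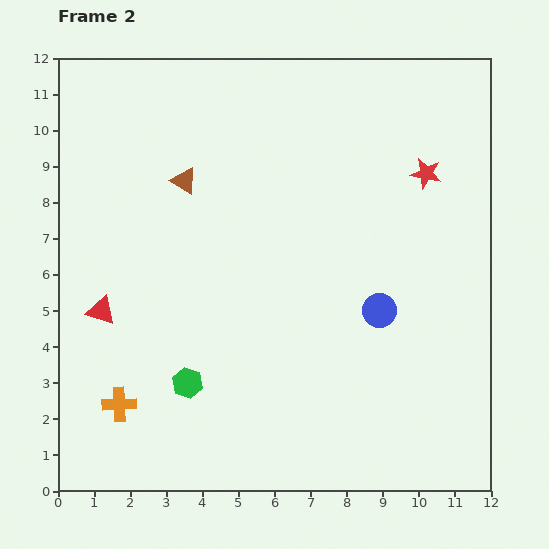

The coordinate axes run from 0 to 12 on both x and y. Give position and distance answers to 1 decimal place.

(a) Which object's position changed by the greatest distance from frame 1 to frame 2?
the red triangle

(moved 4.5; next 1.9)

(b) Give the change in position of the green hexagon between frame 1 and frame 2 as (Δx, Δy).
(0.3, -1.4)

The green hexagon was at (3.3, 4.4) in frame 1 and (3.6, 3.0) in frame 2.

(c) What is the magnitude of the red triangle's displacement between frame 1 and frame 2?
4.5

The red triangle moved from (2.2, 9.4) to (1.2, 5.0), a distance of √(1.0² + 4.4²) ≈ 4.5.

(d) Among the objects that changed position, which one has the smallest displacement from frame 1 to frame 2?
the blue circle

(moved 0.5)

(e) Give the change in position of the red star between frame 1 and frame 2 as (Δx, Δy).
(-0.8, 1.5)

The red star was at (11.0, 7.3) in frame 1 and (10.2, 8.8) in frame 2.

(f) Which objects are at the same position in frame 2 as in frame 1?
the orange cross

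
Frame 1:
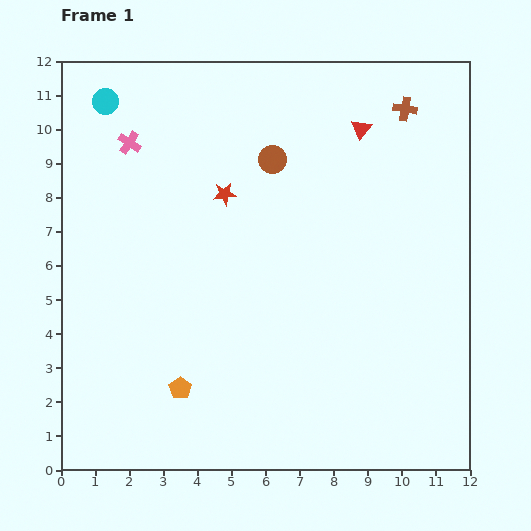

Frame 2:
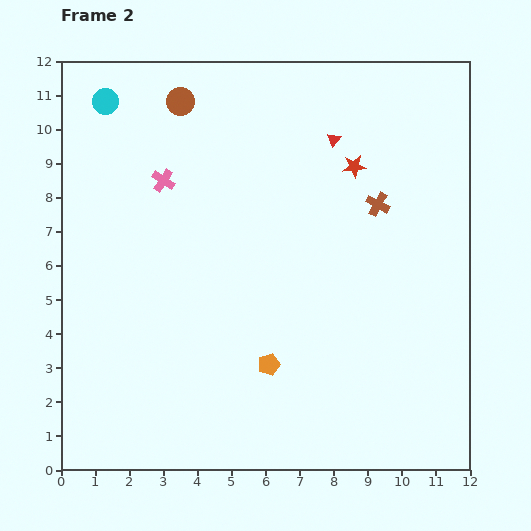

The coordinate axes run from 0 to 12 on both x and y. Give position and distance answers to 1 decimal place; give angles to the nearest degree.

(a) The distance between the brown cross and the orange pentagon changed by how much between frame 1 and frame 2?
-4.8

Distance in frame 1: 10.5. Distance in frame 2: 5.7.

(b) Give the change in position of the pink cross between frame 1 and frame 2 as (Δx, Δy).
(1.0, -1.1)

The pink cross was at (2.0, 9.6) in frame 1 and (3.0, 8.5) in frame 2.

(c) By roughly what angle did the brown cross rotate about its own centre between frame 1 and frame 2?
19° clockwise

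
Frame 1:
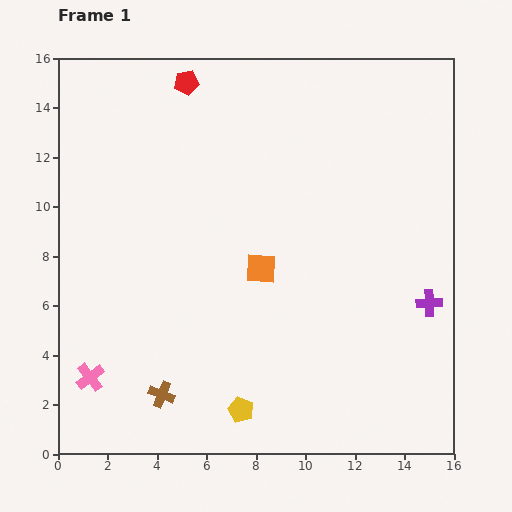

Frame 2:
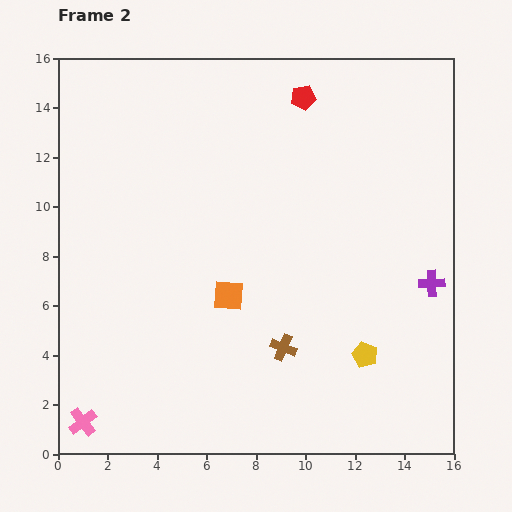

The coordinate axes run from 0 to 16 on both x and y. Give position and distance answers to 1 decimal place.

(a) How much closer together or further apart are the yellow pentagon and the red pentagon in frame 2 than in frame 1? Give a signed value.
-2.7

Distance in frame 1: 13.4. Distance in frame 2: 10.7.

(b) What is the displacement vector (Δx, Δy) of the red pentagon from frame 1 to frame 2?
(4.7, -0.6)

The red pentagon was at (5.2, 15.0) in frame 1 and (9.9, 14.4) in frame 2.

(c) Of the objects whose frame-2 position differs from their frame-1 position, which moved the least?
the purple cross

(moved 0.8)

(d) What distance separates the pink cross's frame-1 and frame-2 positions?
1.8

The pink cross moved from (1.3, 3.1) to (1.0, 1.3), a distance of √(0.3² + 1.8²) ≈ 1.8.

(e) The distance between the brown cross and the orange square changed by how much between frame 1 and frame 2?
-3.5

Distance in frame 1: 6.5. Distance in frame 2: 3.0.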